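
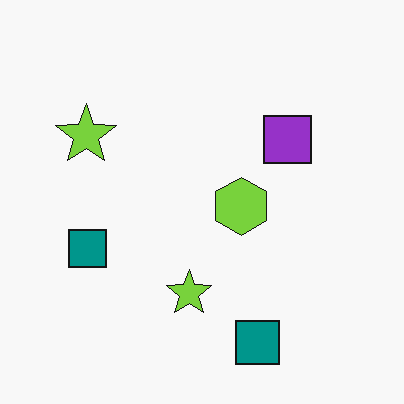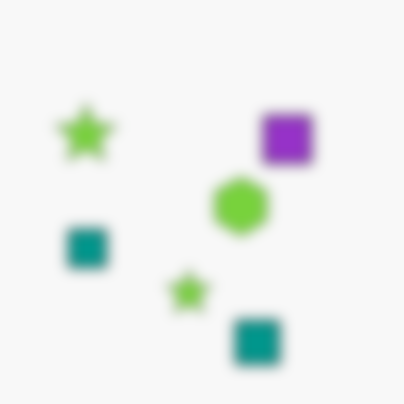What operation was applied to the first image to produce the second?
The image was strongly gaussian-blurred.

Shape edges and outlines are uniformly softened across the whole image.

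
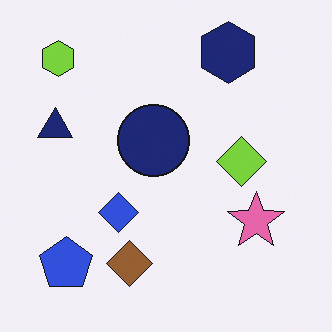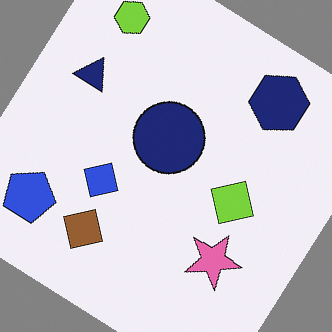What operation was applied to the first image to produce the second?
The transformation is: rotated clockwise by a large amount — several tens of degrees.

Every shape is tilted by the same angle and the image corners show triangular fill wedges — a whole-image rotation by a non-right angle.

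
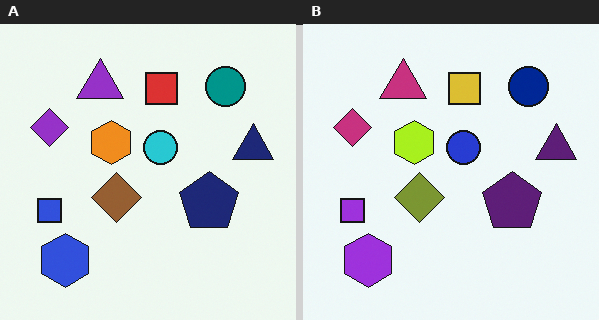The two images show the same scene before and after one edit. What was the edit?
It was hue-shifted by a small amount.

Every shape's color has rotated by the same amount around the hue wheel — a uniform hue shift.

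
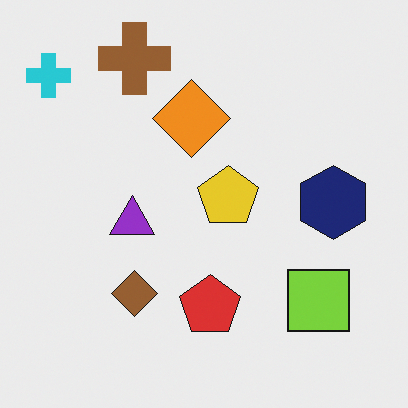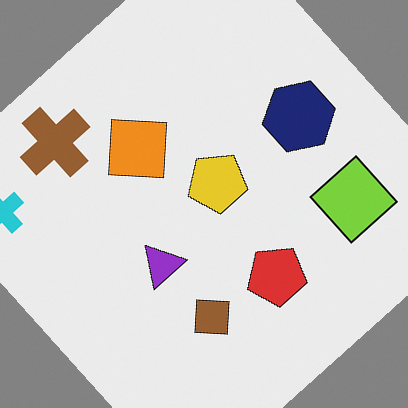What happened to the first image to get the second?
The image was rotated counter-clockwise by a large amount — several tens of degrees.

Every shape is tilted by the same angle and the image corners show triangular fill wedges — a whole-image rotation by a non-right angle.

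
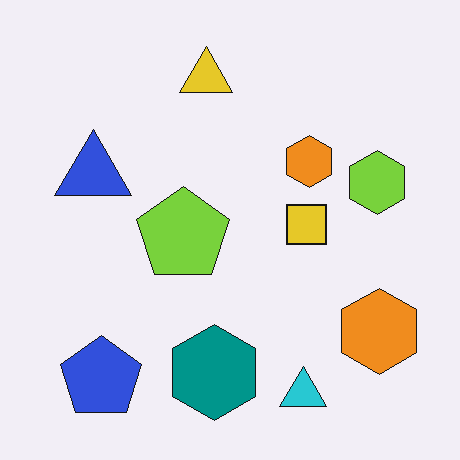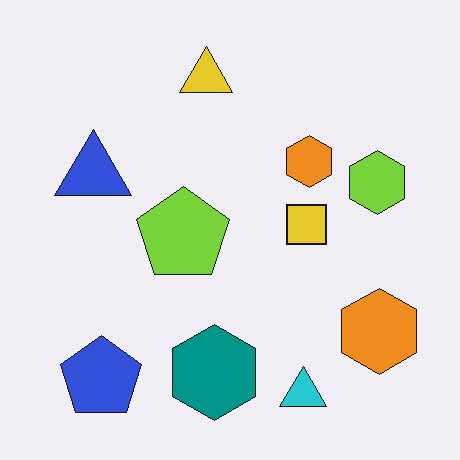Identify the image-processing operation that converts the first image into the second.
The image was given moderate JPEG compression.

Blocky 8×8 compression artifacts appear around shape edges and the flat background shows ringing — characteristic JPEG degradation.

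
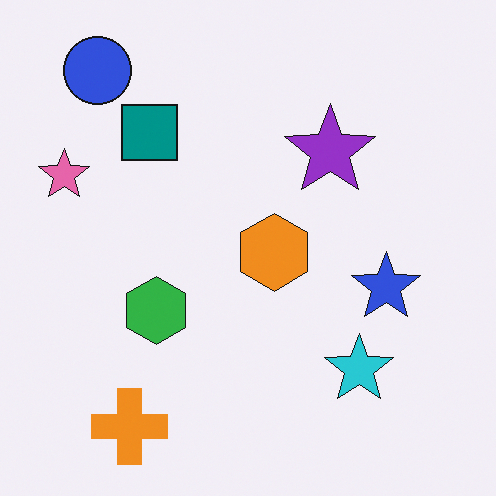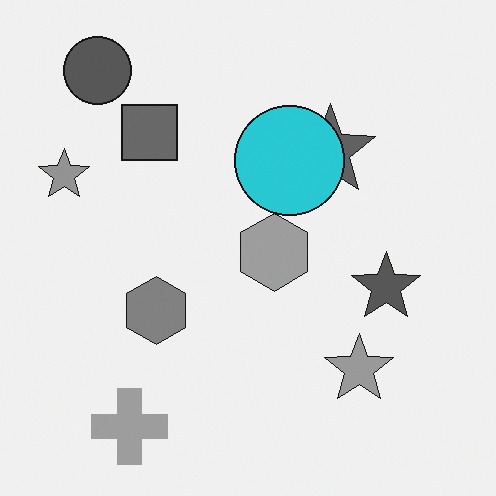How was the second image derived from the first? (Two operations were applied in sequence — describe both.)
It was converted to grayscale, then overlaid with an additional cyan circle.

All color is removed — every shape is now a shade of grey. A cyan circle appears in the second image that is absent from the first.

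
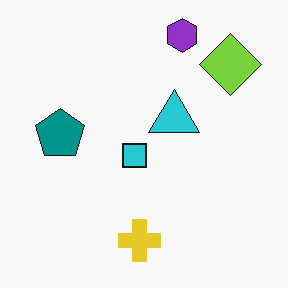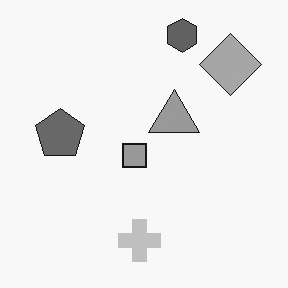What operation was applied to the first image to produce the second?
It was converted to grayscale.

All color is removed — every shape is now a shade of grey.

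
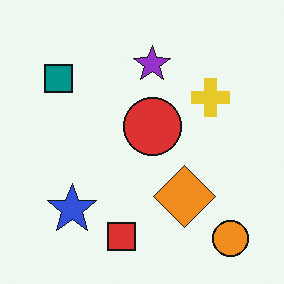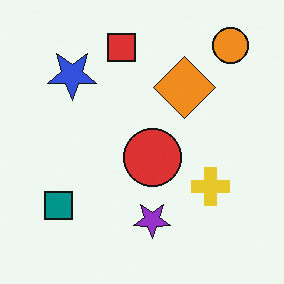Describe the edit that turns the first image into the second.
The second image is the first flipped vertically (top ↔ bottom).

The orange circle is in the bottom-right of the first image and the top-right of the second — shapes on opposite sides of the horizontal midline have swapped in a mirror flip.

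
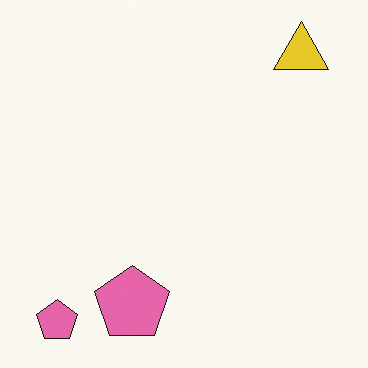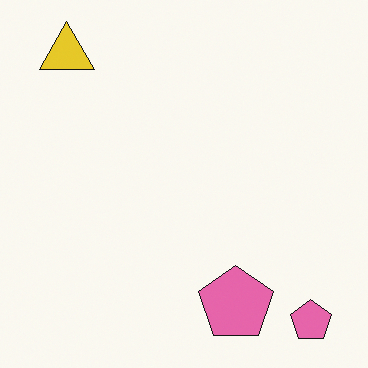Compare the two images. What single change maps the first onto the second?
The second image is the first flipped horizontally (left ↔ right).

The yellow triangle is in the top-right of the first image and the top-left of the second — shapes on opposite sides of the vertical midline have swapped in a mirror flip.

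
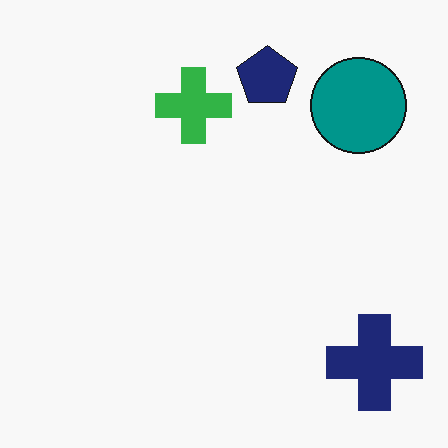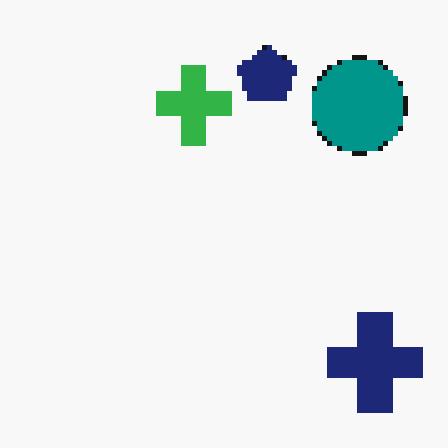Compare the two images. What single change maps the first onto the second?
The image was lightly pixelated (a mild mosaic effect).

Shapes are reduced to large square blocks; fine edges and outlines are lost — a downscale-then-upscale (mosaic) effect.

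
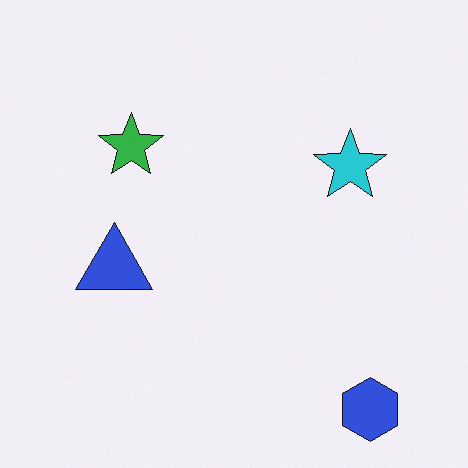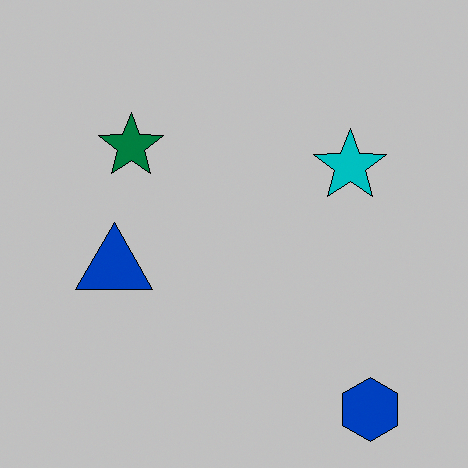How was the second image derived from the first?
Heavily posterized to just a handful of flat colors.

Each flat color has snapped to a coarser quantized level — most visibly, the near-white background has dropped to a flat grey.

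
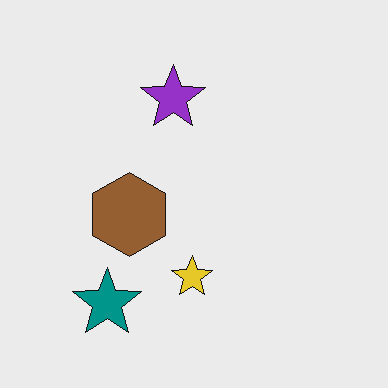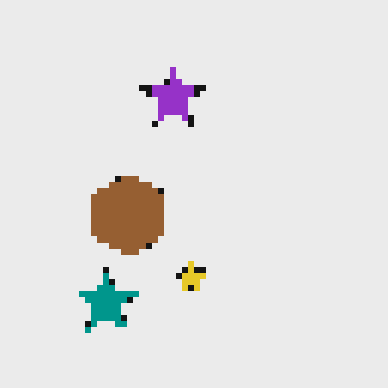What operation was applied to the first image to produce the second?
The image was moderately pixelated.

Shapes are reduced to large square blocks; fine edges and outlines are lost — a downscale-then-upscale (mosaic) effect.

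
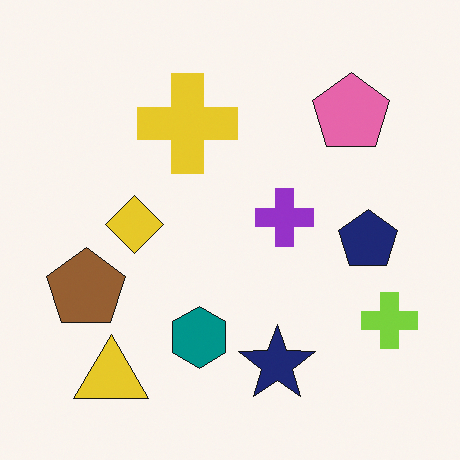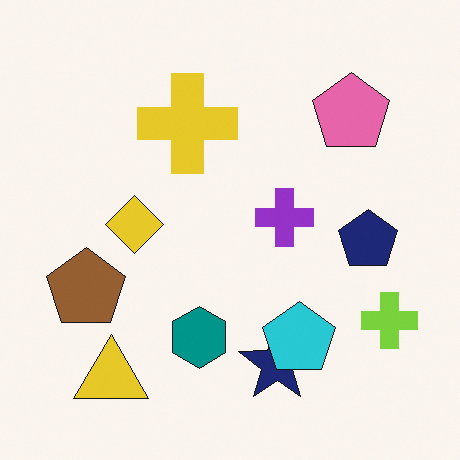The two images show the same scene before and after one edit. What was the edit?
The second image is the first overlaid with an additional cyan pentagon.

A cyan pentagon appears in the second image that is absent from the first.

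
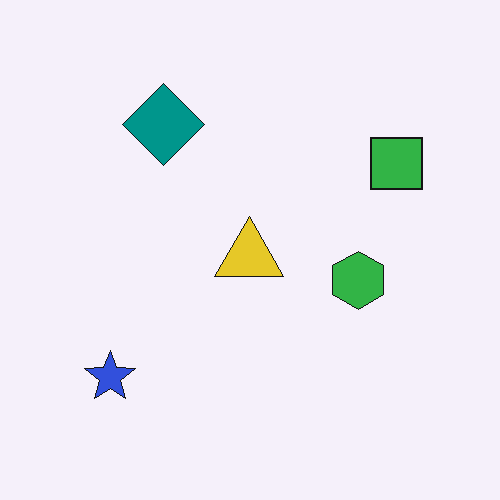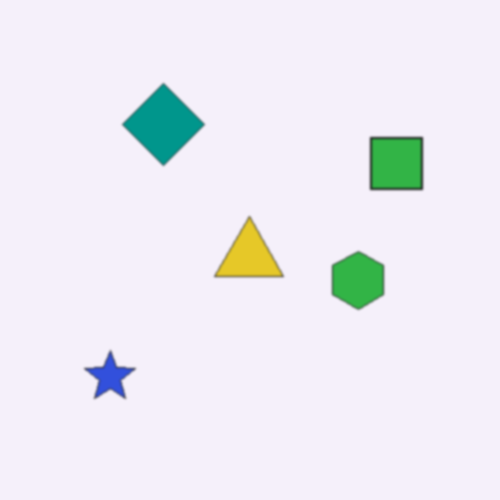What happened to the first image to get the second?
The transformation is: lightly blurred.

Shape edges and outlines are uniformly softened across the whole image.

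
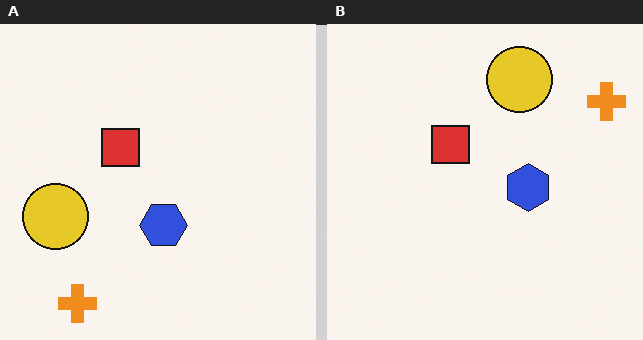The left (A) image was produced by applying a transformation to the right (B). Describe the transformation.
The image was transposed (reflected across the top-left ↔ bottom-right diagonal).

Shapes have swapped their row and column positions — what was in the top-right is now in the bottom-left — a diagonal reflection.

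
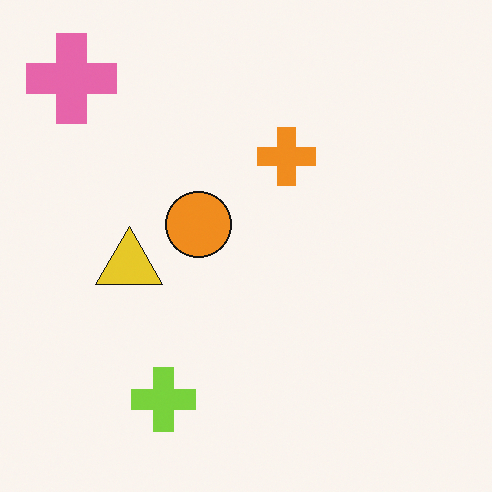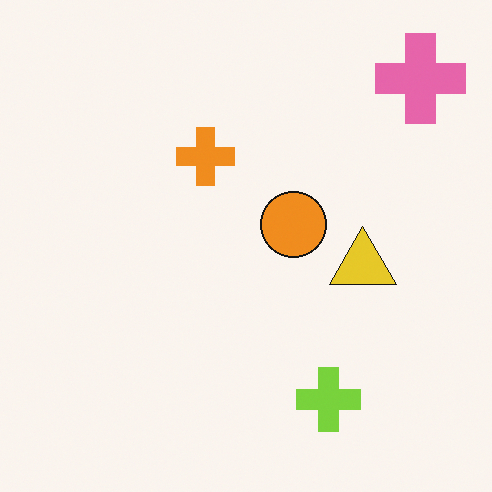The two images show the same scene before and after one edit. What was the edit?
The image was flipped horizontally (left ↔ right).

The pink cross is in the top-left of the first image and the top-right of the second — shapes on opposite sides of the vertical midline have swapped in a mirror flip.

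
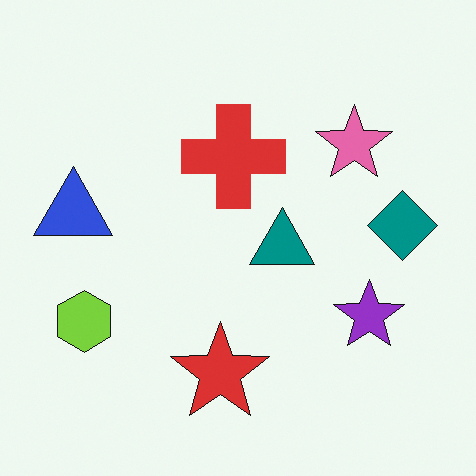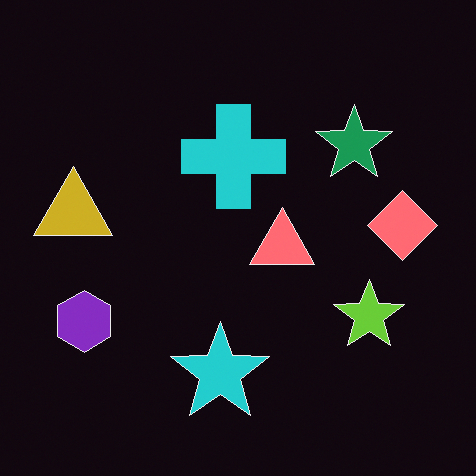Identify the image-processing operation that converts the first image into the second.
The second image is the first color-inverted (negative).

The light background has become dark and every shape's color is its complement — a photographic negative.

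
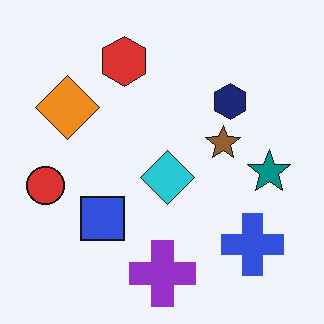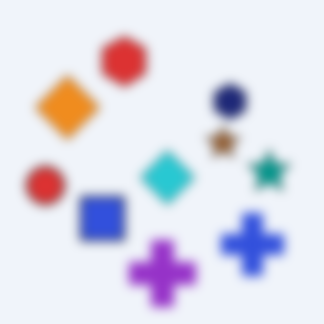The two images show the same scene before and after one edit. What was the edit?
The image was strongly gaussian-blurred.

Shape edges and outlines are uniformly softened across the whole image.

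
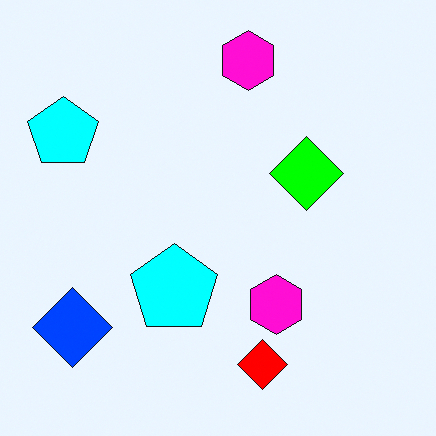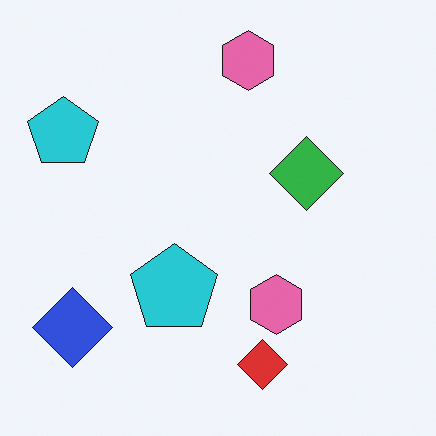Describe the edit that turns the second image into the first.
The transformation is: heavily oversaturated.

All colors are more vivid — a global saturation change.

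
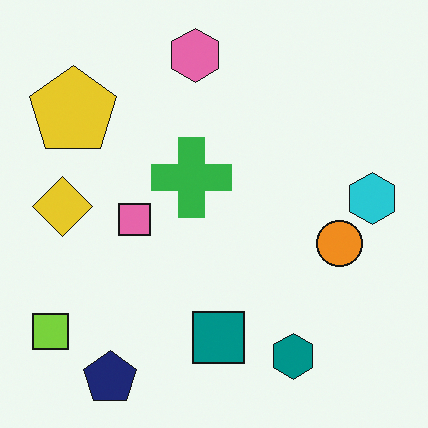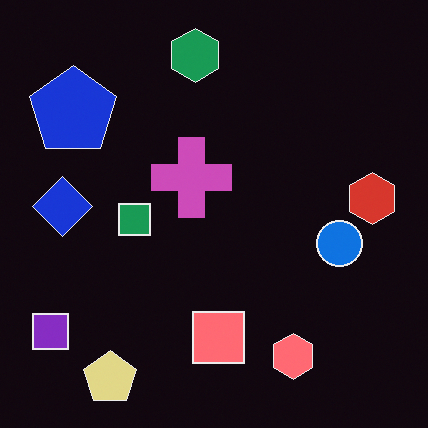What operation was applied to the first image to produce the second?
The image was color-inverted (negative).

The light background has become dark and every shape's color is its complement — a photographic negative.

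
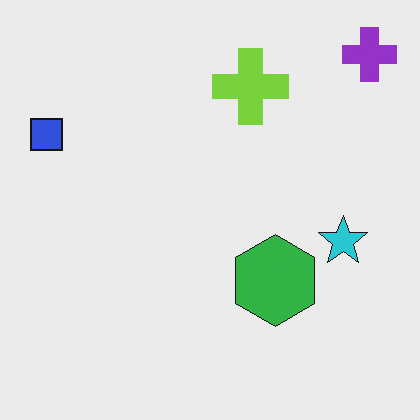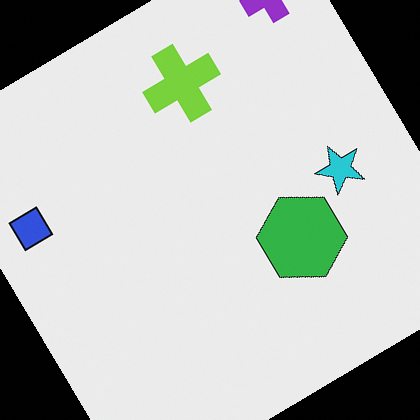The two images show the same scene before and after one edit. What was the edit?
It was rotated counter-clockwise by a large amount — several tens of degrees.

Every shape is tilted by the same angle and the image corners show triangular fill wedges — a whole-image rotation by a non-right angle.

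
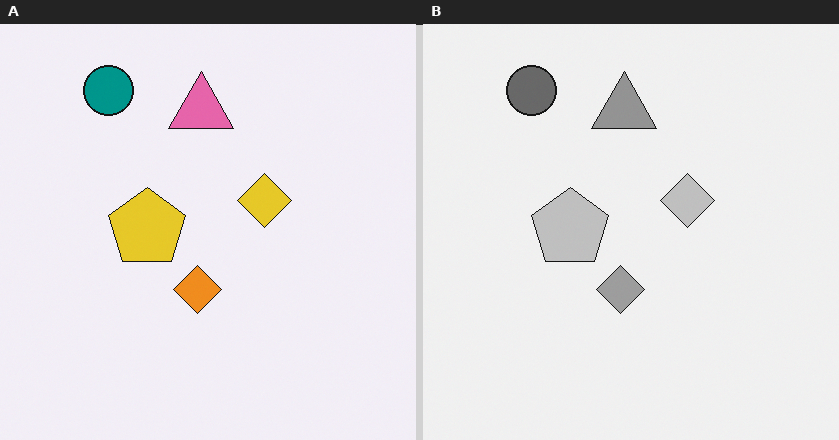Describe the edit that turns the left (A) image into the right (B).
The right (B) image is the left (A) converted to grayscale.

All color is removed — every shape is now a shade of grey.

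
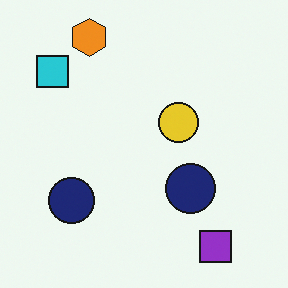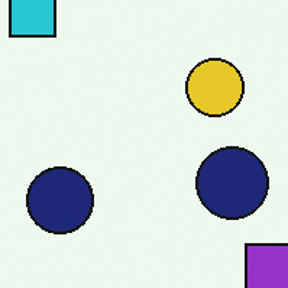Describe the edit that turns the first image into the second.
This is the original image cropped slightly and scaled back up.

The visible shapes are larger and the field of view is narrower; shapes near the original edges may be partly or wholly outside the frame — a crop-and-rescale.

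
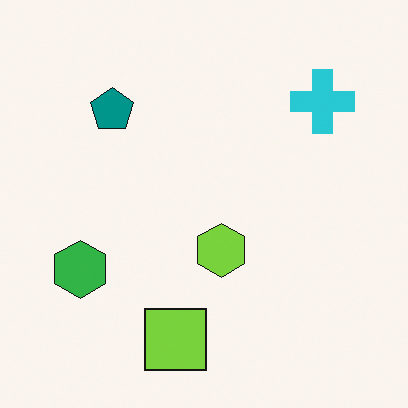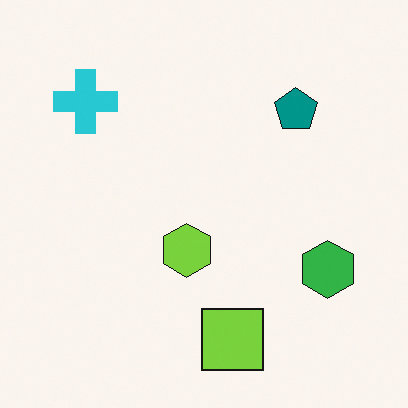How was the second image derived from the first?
The transformation is: flipped horizontally (left ↔ right).

The green hexagon is in the left of the first image and the right of the second — shapes on opposite sides of the vertical midline have swapped in a mirror flip.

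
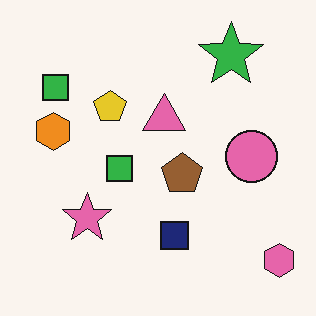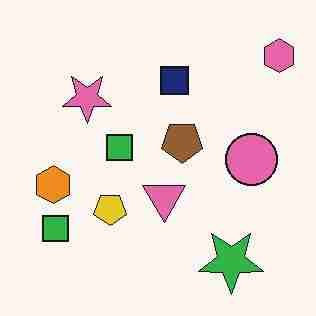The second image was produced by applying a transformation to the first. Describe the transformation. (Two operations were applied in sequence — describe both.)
This is the original image flipped vertically (top ↔ bottom), then heavily JPEG-compressed with obvious blocking artifacts.

The green star is in the top-right of the first image and the bottom-right of the second — shapes on opposite sides of the horizontal midline have swapped in a mirror flip. Blocky 8×8 compression artifacts appear around shape edges and the flat background shows ringing — characteristic JPEG degradation.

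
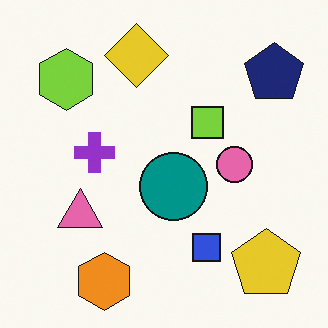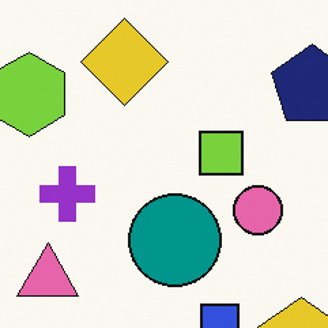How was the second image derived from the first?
The image was cropped to a modestly smaller region and rescaled.

The visible shapes are larger and the field of view is narrower; shapes near the original edges may be partly or wholly outside the frame — a crop-and-rescale.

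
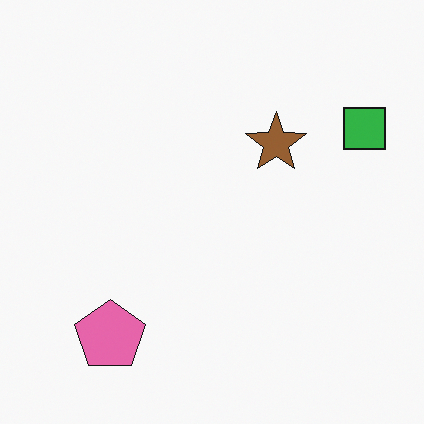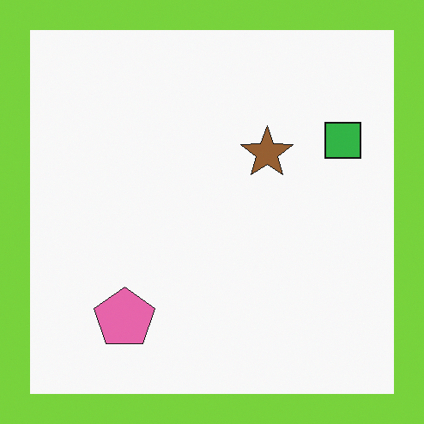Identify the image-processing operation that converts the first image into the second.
The second image is the first framed with a lime border.

A solid lime frame runs around the edge of the second image, with the content slightly shrunk inside it.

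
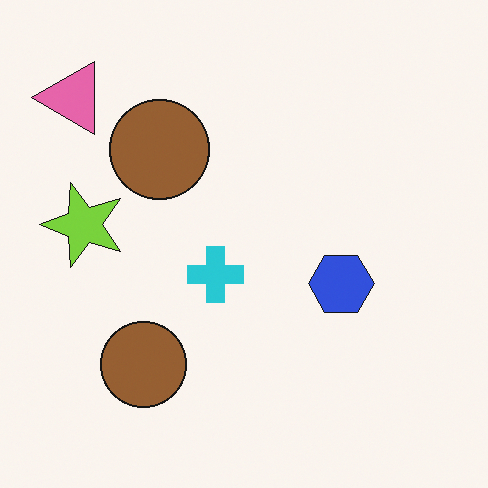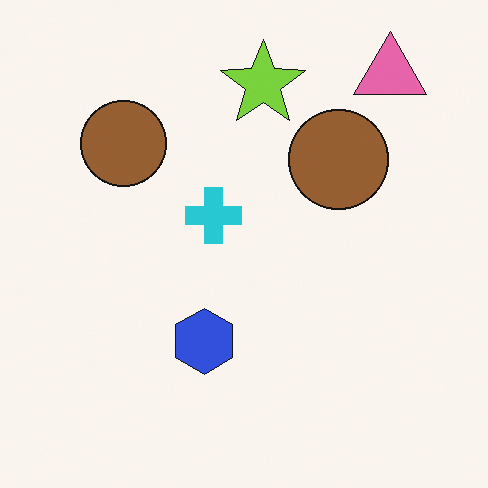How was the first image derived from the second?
The image was rotated 90° counter-clockwise.

The pink triangle sits in the top-right of the second image and the top-left of the first — consistent with a whole-image 90° counter-clockwise rotation.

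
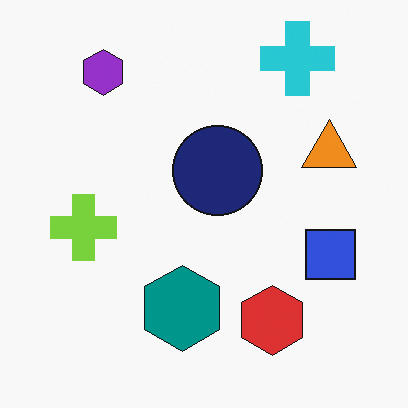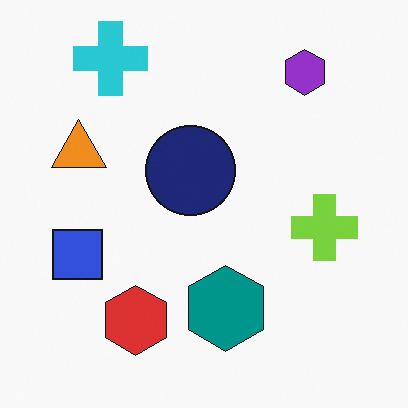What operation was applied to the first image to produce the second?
The transformation is: flipped horizontally (left ↔ right).

The blue square is in the right of the first image and the left of the second — shapes on opposite sides of the vertical midline have swapped in a mirror flip.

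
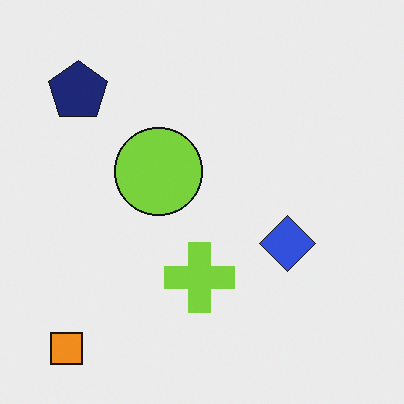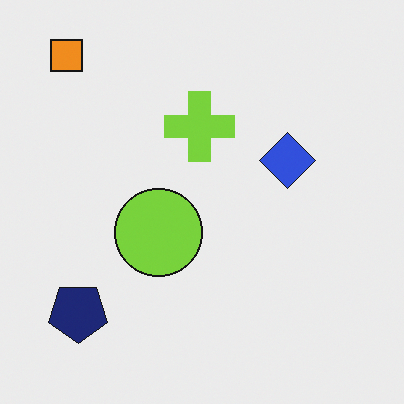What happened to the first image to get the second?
The second image is the first flipped vertically (top ↔ bottom).

The orange square is in the bottom-left of the first image and the top-left of the second — shapes on opposite sides of the horizontal midline have swapped in a mirror flip.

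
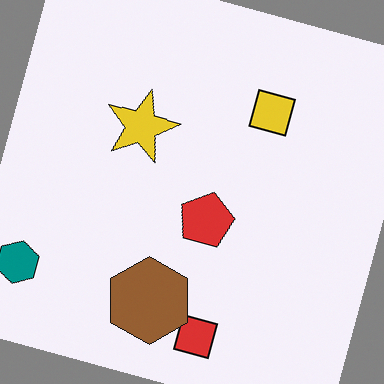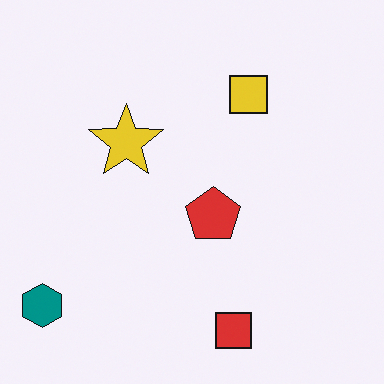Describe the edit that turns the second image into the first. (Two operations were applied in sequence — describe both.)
The image was rotated clockwise by a moderate amount, then overlaid with an additional brown hexagon.

Every shape is tilted by the same angle and the image corners show triangular fill wedges — a whole-image rotation by a non-right angle. A brown hexagon appears in the first image that is absent from the second.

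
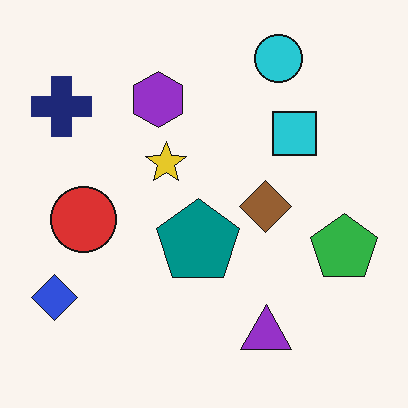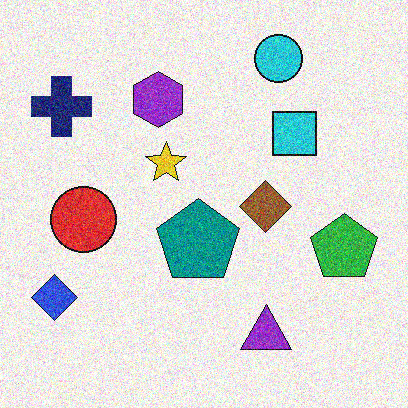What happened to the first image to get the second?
It was degraded with strong gaussian noise.

Random speckle covers the whole image, including the flat background.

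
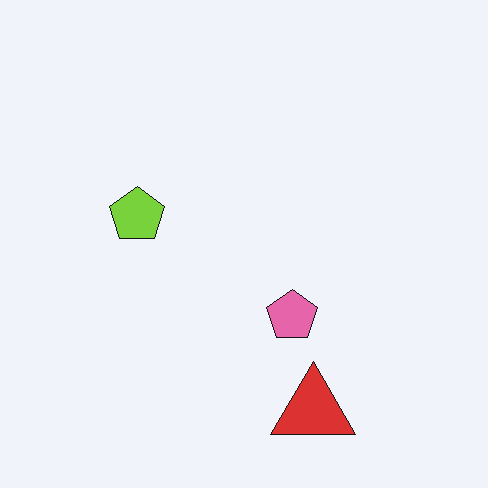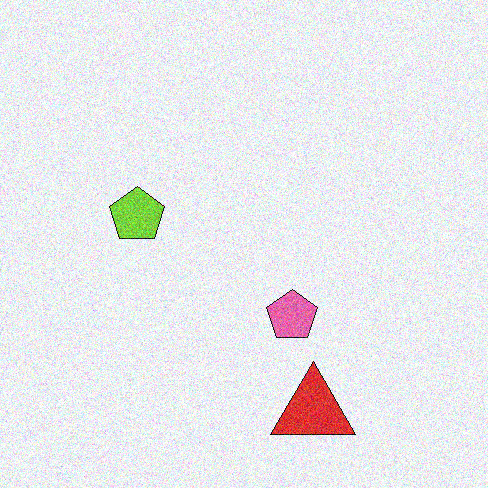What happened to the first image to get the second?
It was degraded with moderate additive noise.

Random speckle covers the whole image, including the flat background.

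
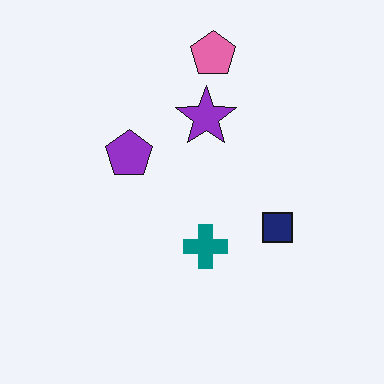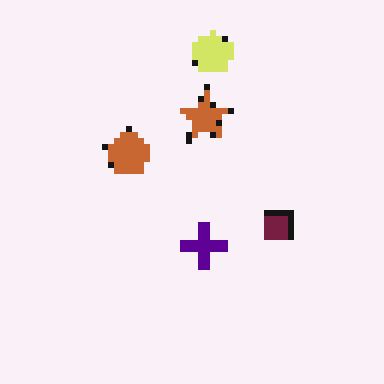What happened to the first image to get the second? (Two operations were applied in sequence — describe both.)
Hue-shifted through roughly a third of the color wheel, then pixelated into visible square blocks.

Every shape's color has rotated by the same amount around the hue wheel — a uniform hue shift. Shapes are reduced to large square blocks; fine edges and outlines are lost — a downscale-then-upscale (mosaic) effect.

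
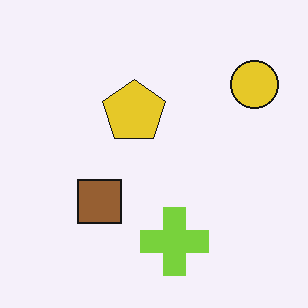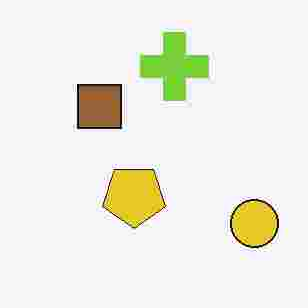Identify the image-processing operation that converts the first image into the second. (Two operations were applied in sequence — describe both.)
This is the original image degraded with heavy JPEG compression, then flipped vertically (top ↔ bottom).

Blocky 8×8 compression artifacts appear around shape edges and the flat background shows ringing — characteristic JPEG degradation. The lime cross is in the bottom of the first image and the top of the second — shapes on opposite sides of the horizontal midline have swapped in a mirror flip.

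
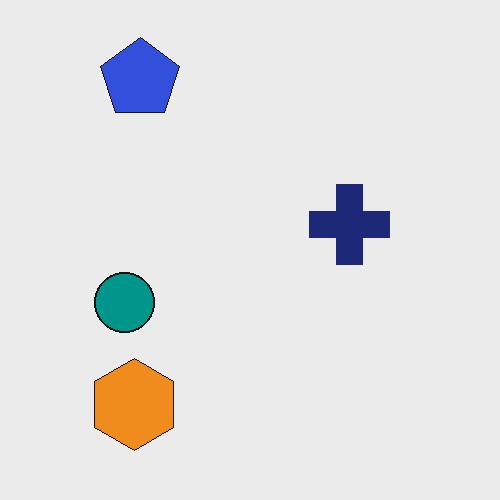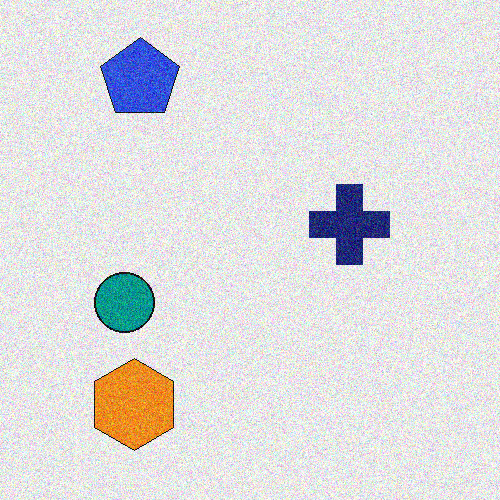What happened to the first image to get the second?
It was degraded with visible gaussian noise.

Random speckle covers the whole image, including the flat background.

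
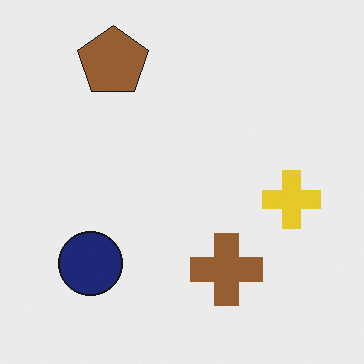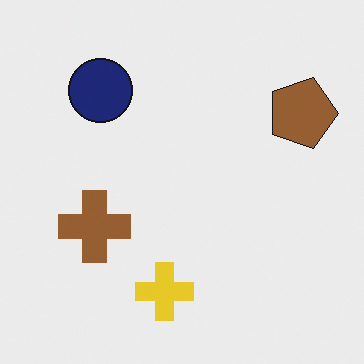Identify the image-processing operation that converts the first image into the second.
The second image is the first rotated 90° clockwise.

The brown pentagon sits in the top-left of the first image and the top-right of the second — consistent with a whole-image 90° clockwise rotation.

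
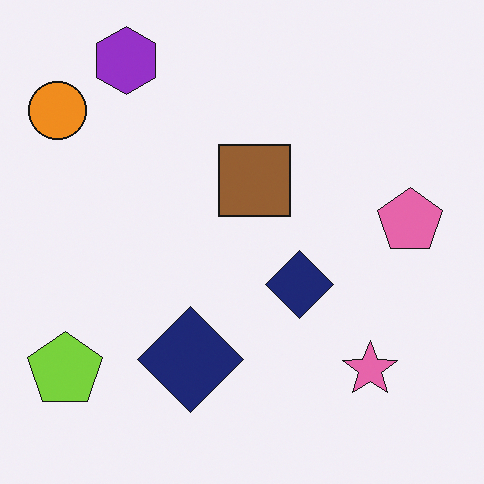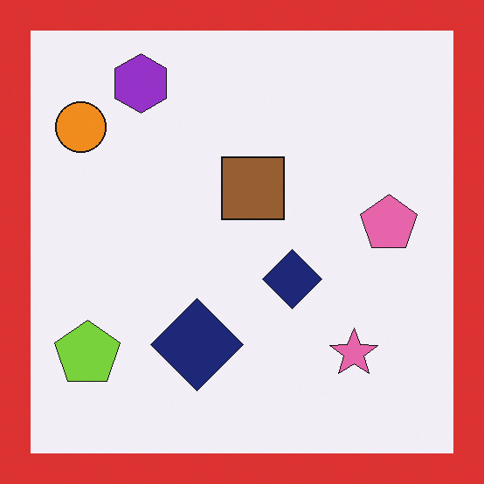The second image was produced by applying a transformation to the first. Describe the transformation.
The image was framed with a red border.

A solid red frame runs around the edge of the second image, with the content slightly shrunk inside it.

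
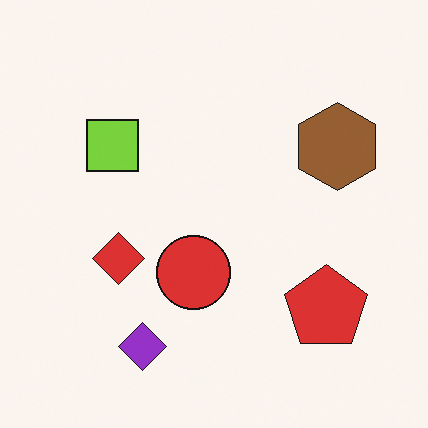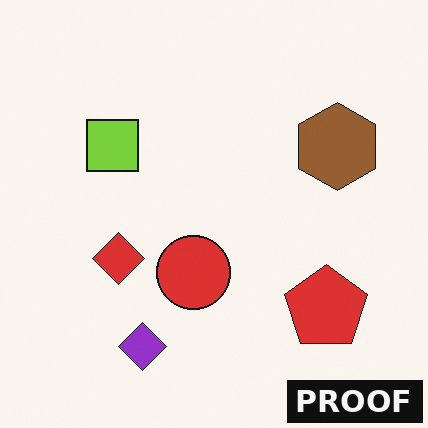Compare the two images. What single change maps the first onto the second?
This is the original image watermarked with the text "PROOF" in the lower-right corner.

A dark label reading "PROOF" appears in the lower-right corner.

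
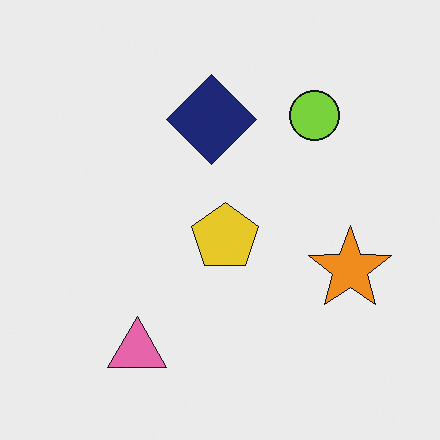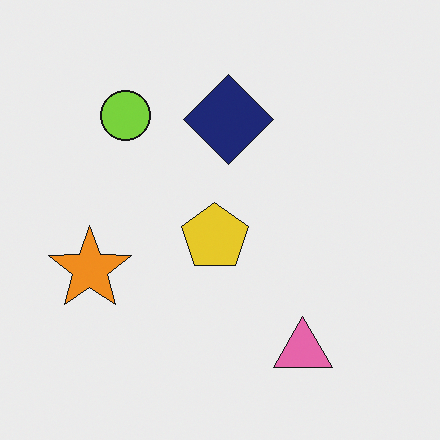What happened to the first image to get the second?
It was flipped horizontally (left ↔ right).

The orange star is in the right of the first image and the left of the second — shapes on opposite sides of the vertical midline have swapped in a mirror flip.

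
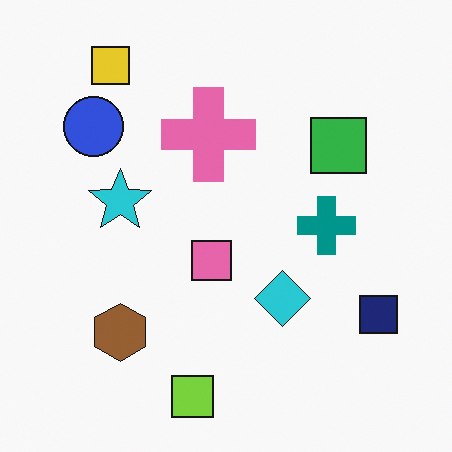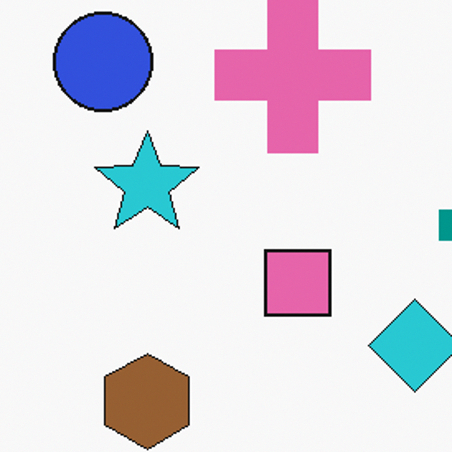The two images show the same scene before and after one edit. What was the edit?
The transformation is: cropped tightly and scaled back up.

The visible shapes are larger and the field of view is narrower; shapes near the original edges may be partly or wholly outside the frame — a crop-and-rescale.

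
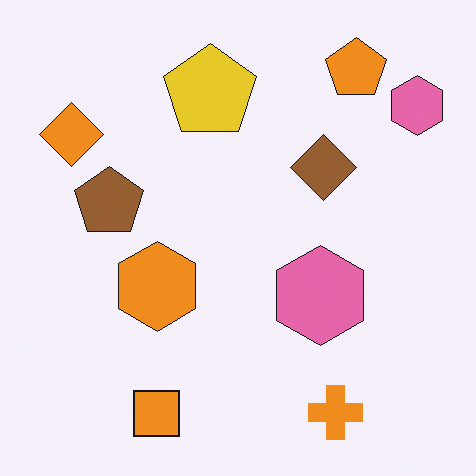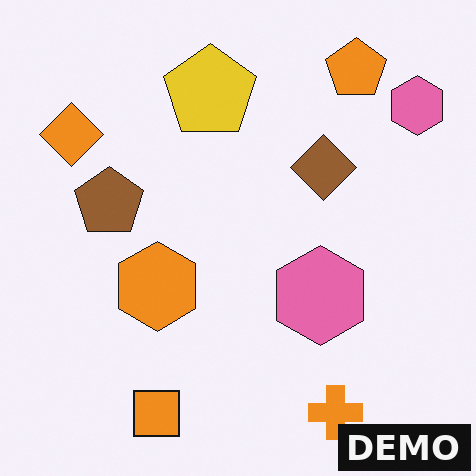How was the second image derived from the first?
The image was watermarked with the text "DEMO" in the lower-right corner.

A dark label reading "DEMO" appears in the lower-right corner.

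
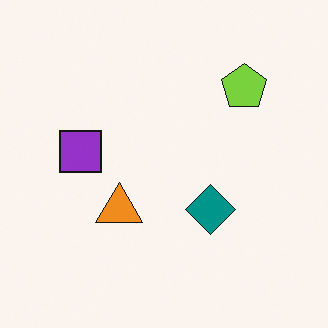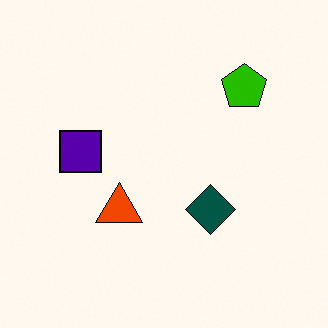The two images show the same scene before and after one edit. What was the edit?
It was given much higher contrast.

Tones are pushed away from mid-grey across the whole image — a global contrast change.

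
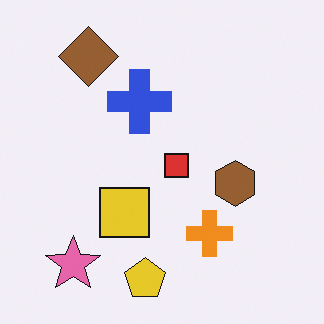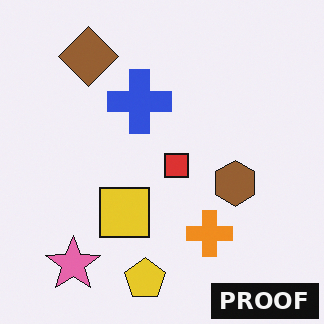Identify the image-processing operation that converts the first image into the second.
The image was watermarked with the text "PROOF" in the lower-right corner.

A dark label reading "PROOF" appears in the lower-right corner.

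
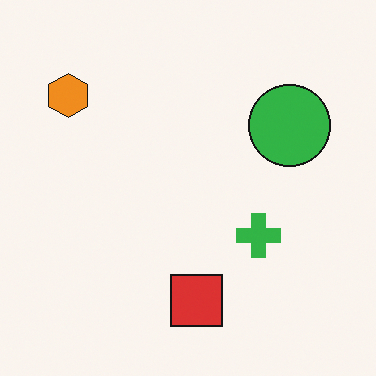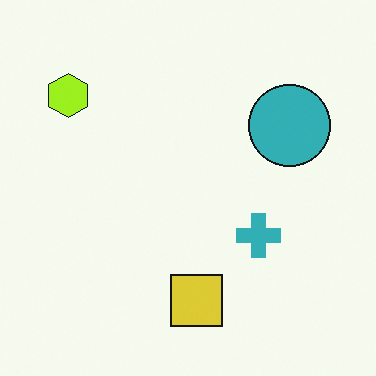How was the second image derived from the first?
The image was hue-shifted by a small amount.

Every shape's color has rotated by the same amount around the hue wheel — a uniform hue shift.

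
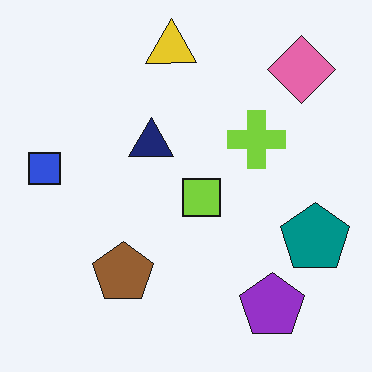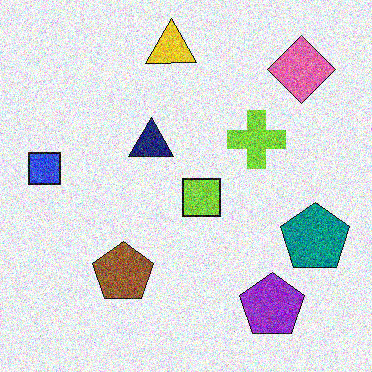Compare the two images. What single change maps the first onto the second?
This is the original image degraded with heavy additive noise.

Random speckle covers the whole image, including the flat background.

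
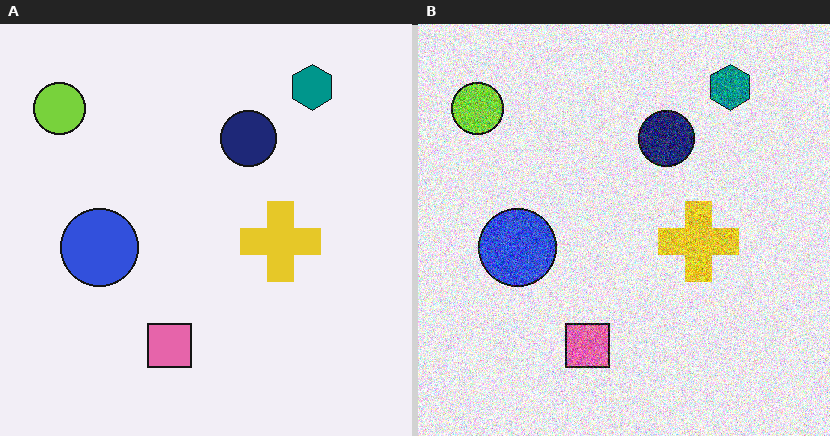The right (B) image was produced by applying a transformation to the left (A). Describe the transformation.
The right (B) image is the left (A) degraded with a thick layer of grain.

Random speckle covers the whole image, including the flat background.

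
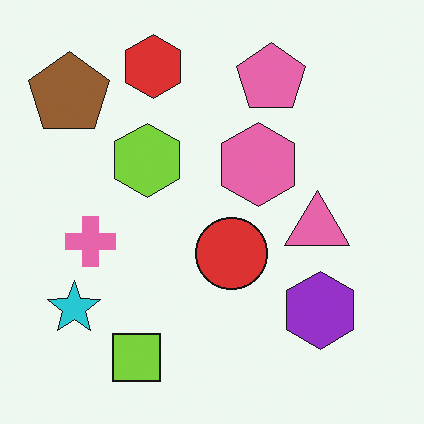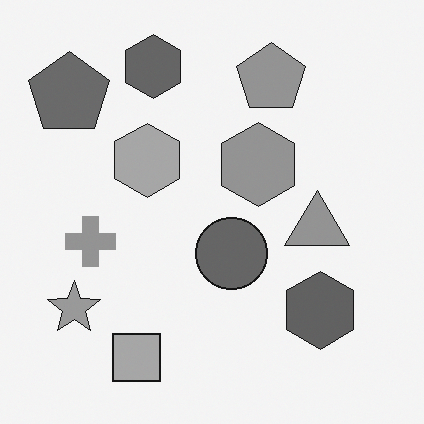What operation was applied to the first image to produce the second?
It was converted to grayscale.

All color is removed — every shape is now a shade of grey.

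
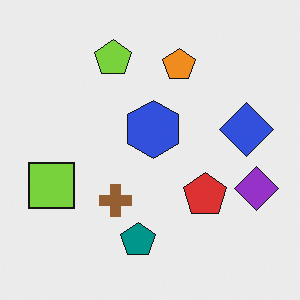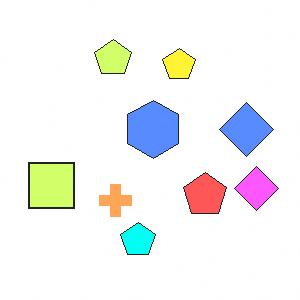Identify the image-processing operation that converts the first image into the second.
The transformation is: substantially brightened.

Every pixel — background and shapes alike — is uniformly brightened.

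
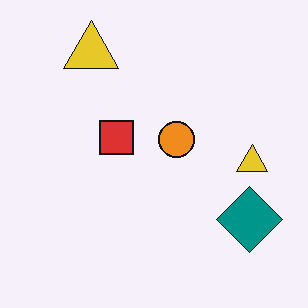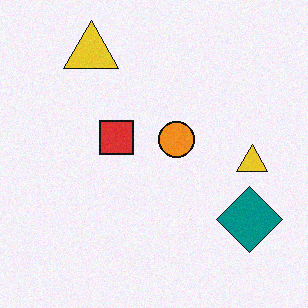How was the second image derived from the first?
The image was degraded with light additive noise.

Random speckle covers the whole image, including the flat background.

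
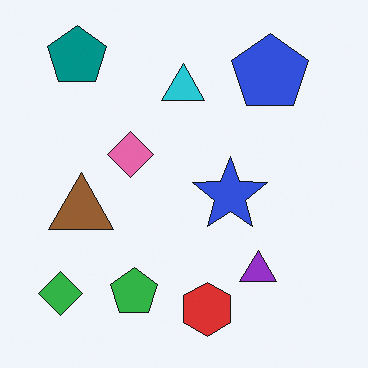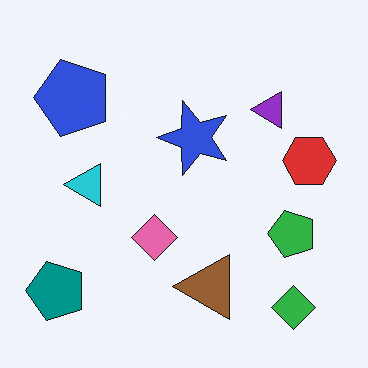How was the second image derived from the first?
The second image is the first rotated 90° counter-clockwise.

The teal pentagon sits in the top-left of the first image and the bottom-left of the second — consistent with a whole-image 90° counter-clockwise rotation.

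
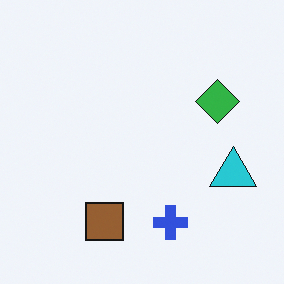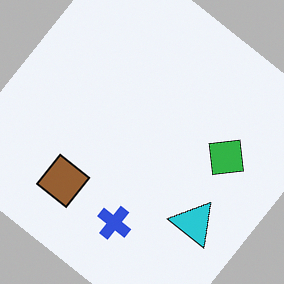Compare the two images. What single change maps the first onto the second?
The image was rotated clockwise by a large amount — several tens of degrees.

Every shape is tilted by the same angle and the image corners show triangular fill wedges — a whole-image rotation by a non-right angle.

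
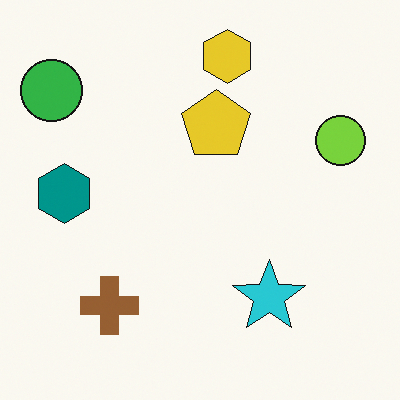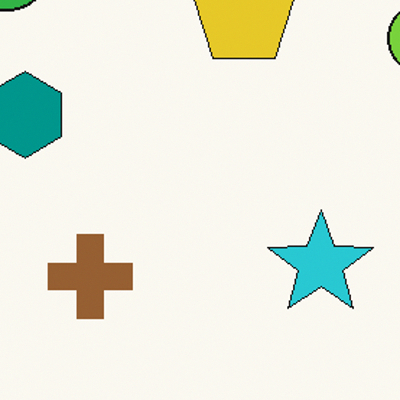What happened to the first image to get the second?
Cropped to a modestly smaller region and rescaled.

The visible shapes are larger and the field of view is narrower; shapes near the original edges may be partly or wholly outside the frame — a crop-and-rescale.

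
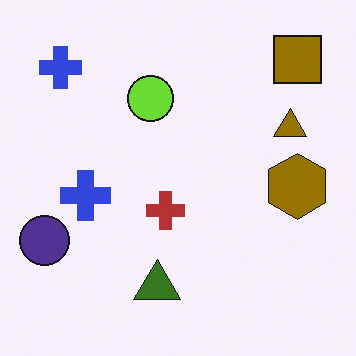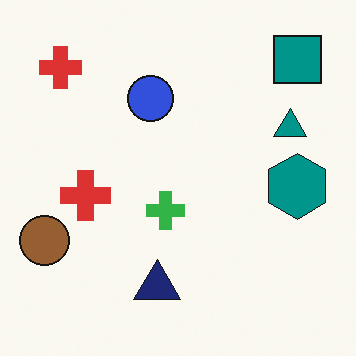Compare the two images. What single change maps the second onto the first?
Hue-shifted through roughly half the color wheel.

Every shape's color has rotated by the same amount around the hue wheel — a uniform hue shift.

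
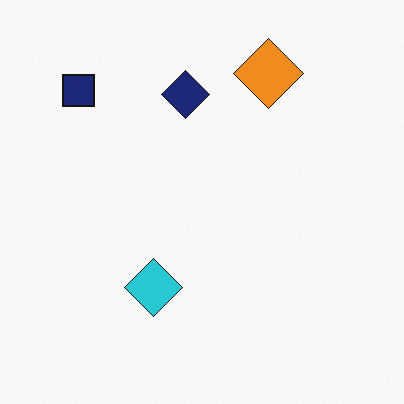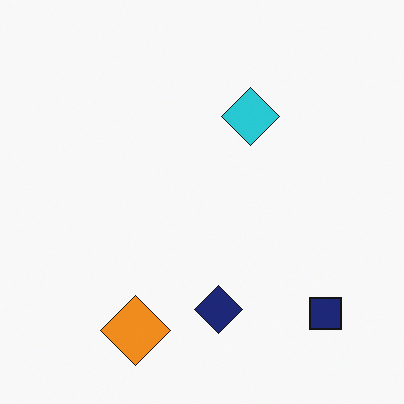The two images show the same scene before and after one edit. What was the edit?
Rotated 180°.

The navy square sits in the top-left of the first image and the bottom-right of the second — consistent with a whole-image 180° rotation.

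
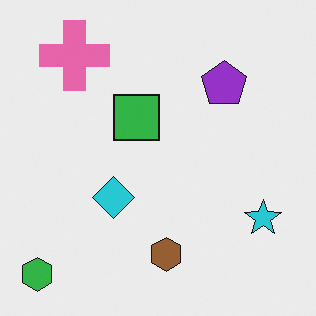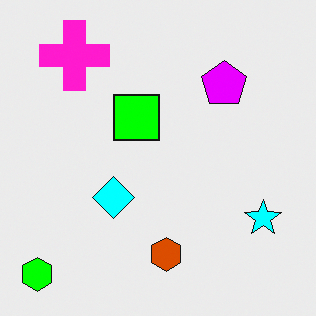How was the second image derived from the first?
The transformation is: made much more vivid (saturation change).

All colors are more vivid — a global saturation change.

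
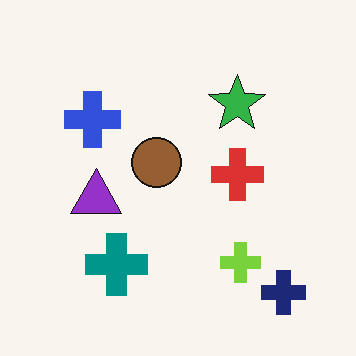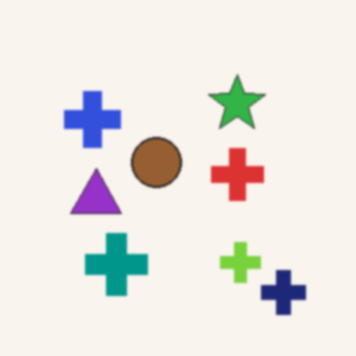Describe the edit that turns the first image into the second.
The image was slightly softened.

Shape edges and outlines are uniformly softened across the whole image.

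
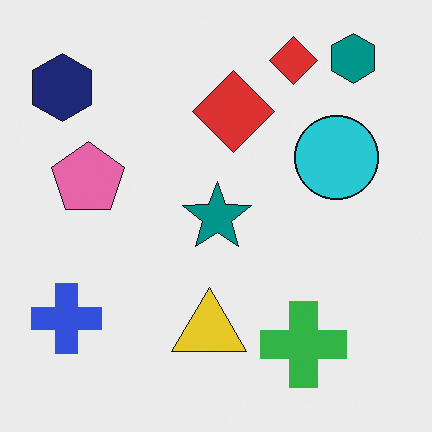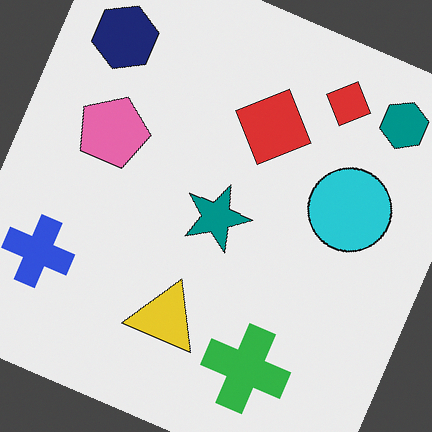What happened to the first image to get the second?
It was rotated clockwise by a moderate amount.

Every shape is tilted by the same angle and the image corners show triangular fill wedges — a whole-image rotation by a non-right angle.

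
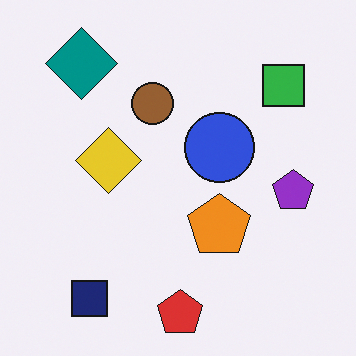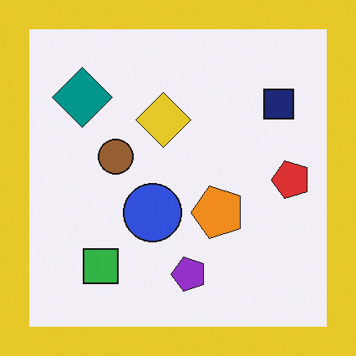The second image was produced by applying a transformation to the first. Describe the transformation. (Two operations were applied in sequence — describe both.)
This is the original image transposed (reflected across the top-left ↔ bottom-right diagonal), then framed with a yellow border.

Shapes have swapped their row and column positions — what was in the top-right is now in the bottom-left — a diagonal reflection. A solid yellow frame runs around the edge of the second image, with the content slightly shrunk inside it.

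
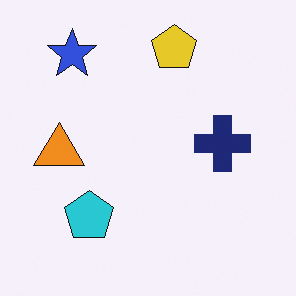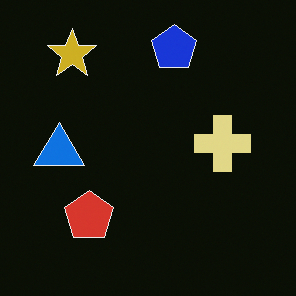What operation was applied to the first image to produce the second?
The image was color-inverted (negative).

The light background has become dark and every shape's color is its complement — a photographic negative.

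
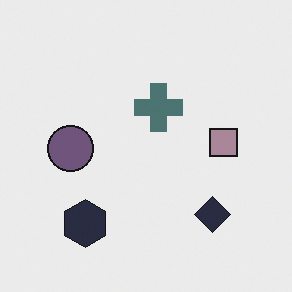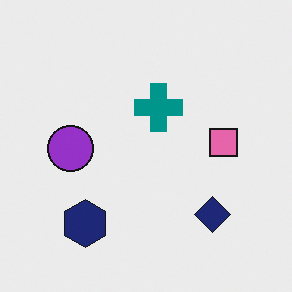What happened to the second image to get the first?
This is the original image heavily desaturated.

All colors are more muted and greyish — a global saturation change.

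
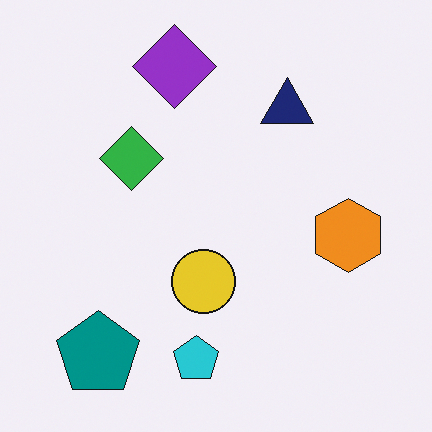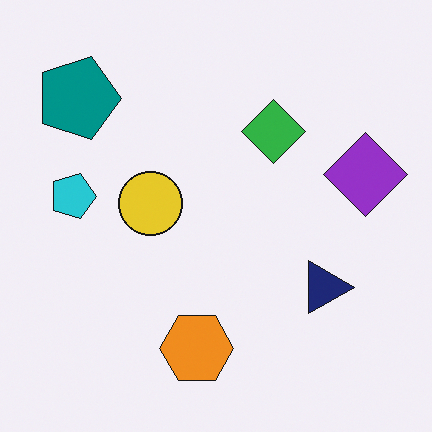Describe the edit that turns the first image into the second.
The transformation is: rotated 90° clockwise.

The teal pentagon sits in the bottom-left of the first image and the top-left of the second — consistent with a whole-image 90° clockwise rotation.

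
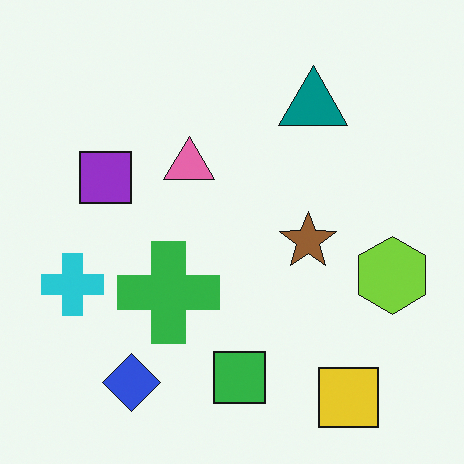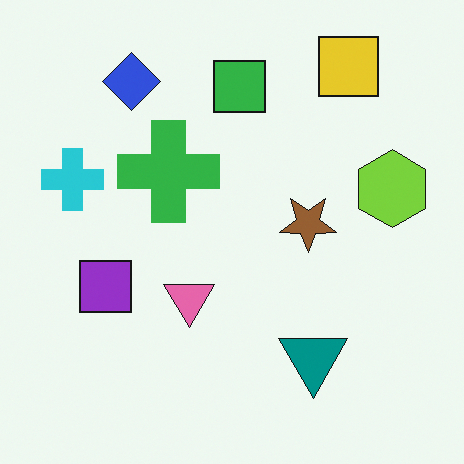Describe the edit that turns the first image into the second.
Flipped vertically (top ↔ bottom).

The yellow square is in the bottom-right of the first image and the top-right of the second — shapes on opposite sides of the horizontal midline have swapped in a mirror flip.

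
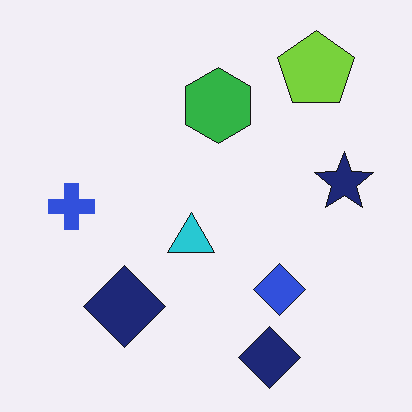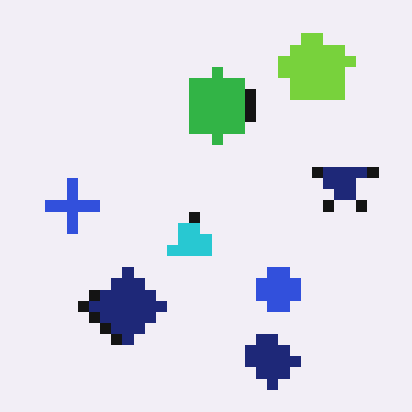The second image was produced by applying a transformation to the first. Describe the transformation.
Coarsely pixelated.

Shapes are reduced to large square blocks; fine edges and outlines are lost — a downscale-then-upscale (mosaic) effect.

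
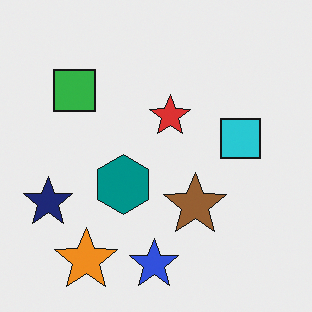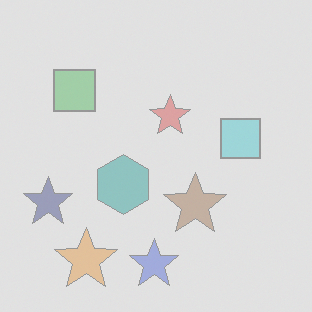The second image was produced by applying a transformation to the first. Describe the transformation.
This is the original image washed out (contrast reduced).

Tones are pushed toward mid-grey across the whole image — a global contrast change.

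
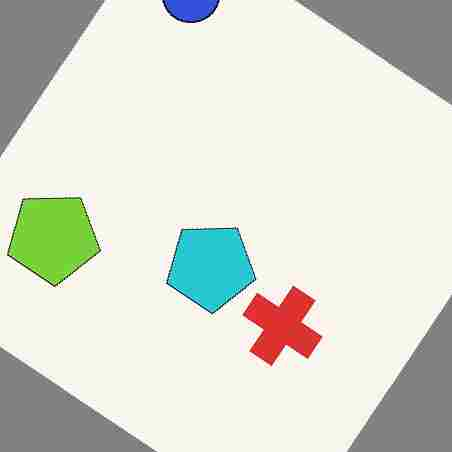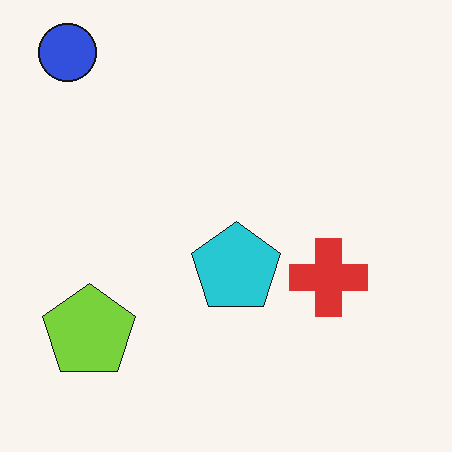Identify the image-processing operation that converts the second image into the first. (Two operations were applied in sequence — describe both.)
The first image is the second rotated clockwise by a large amount — several tens of degrees, then degraded with heavy JPEG compression.

Every shape is tilted by the same angle and the image corners show triangular fill wedges — a whole-image rotation by a non-right angle. Blocky 8×8 compression artifacts appear around shape edges and the flat background shows ringing — characteristic JPEG degradation.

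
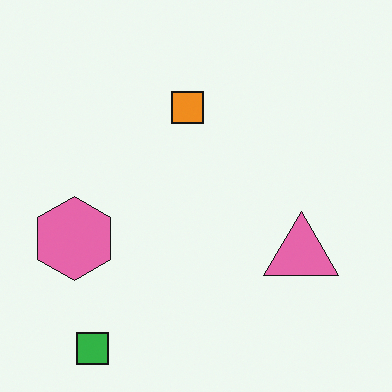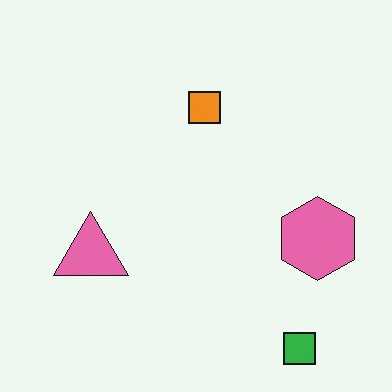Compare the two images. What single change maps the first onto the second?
The transformation is: flipped horizontally (left ↔ right).

The pink hexagon is in the left of the first image and the right of the second — shapes on opposite sides of the vertical midline have swapped in a mirror flip.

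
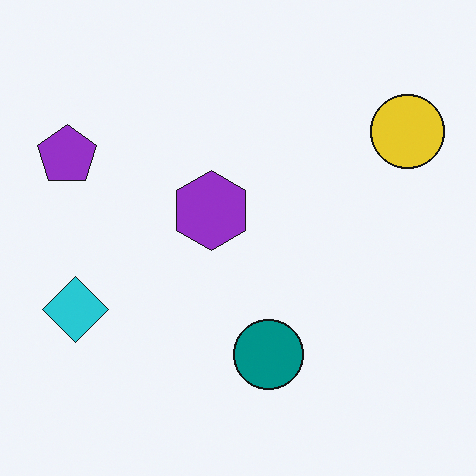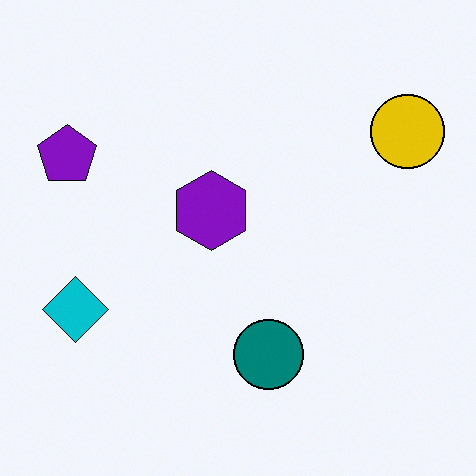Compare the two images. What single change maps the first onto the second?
The transformation is: given slightly increased contrast.

Tones are pushed away from mid-grey across the whole image — a global contrast change.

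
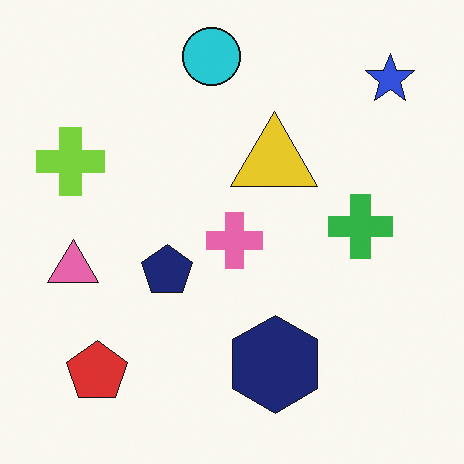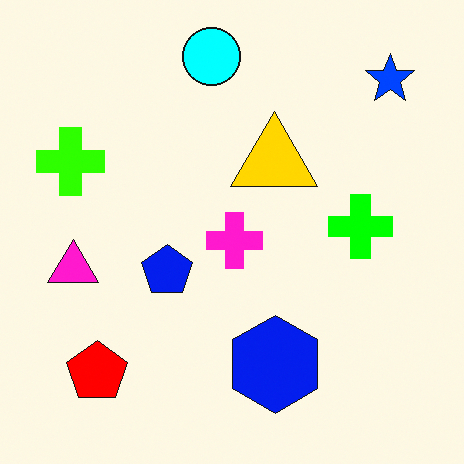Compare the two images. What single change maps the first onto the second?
The transformation is: heavily oversaturated.

All colors are more vivid — a global saturation change.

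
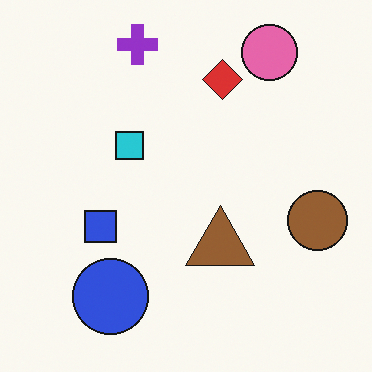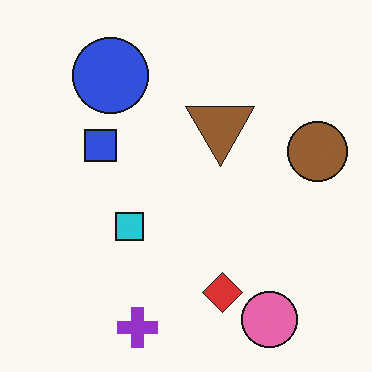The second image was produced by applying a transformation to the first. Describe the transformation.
The transformation is: flipped vertically (top ↔ bottom).

The purple cross is in the top of the first image and the bottom of the second — shapes on opposite sides of the horizontal midline have swapped in a mirror flip.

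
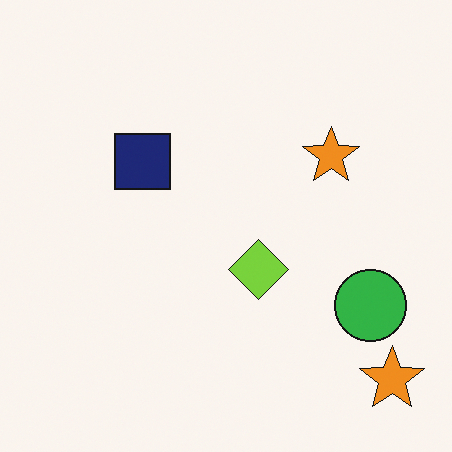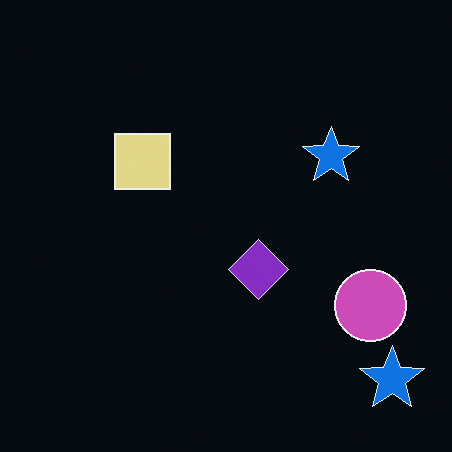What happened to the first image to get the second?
The transformation is: color-inverted (negative).

The light background has become dark and every shape's color is its complement — a photographic negative.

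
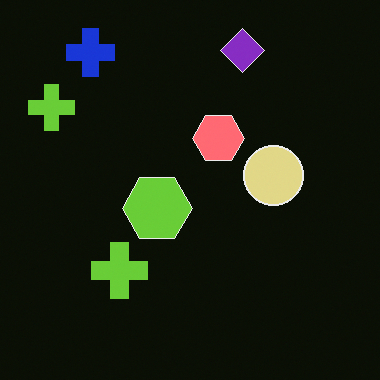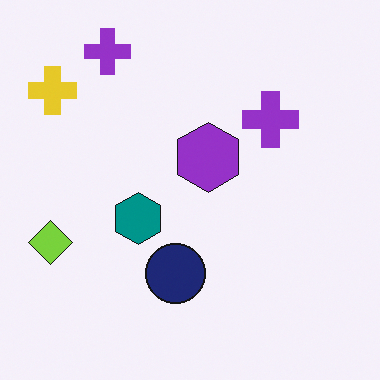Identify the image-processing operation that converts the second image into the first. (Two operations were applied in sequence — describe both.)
The transformation is: color-inverted (negative), then transposed (reflected across the top-left ↔ bottom-right diagonal).

The light background has become dark and every shape's color is its complement — a photographic negative. Shapes have swapped their row and column positions — what was in the top-right is now in the bottom-left — a diagonal reflection.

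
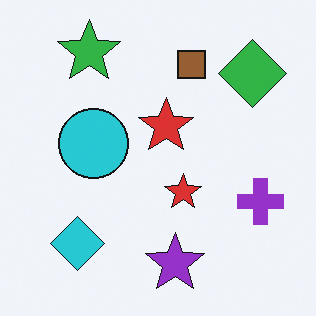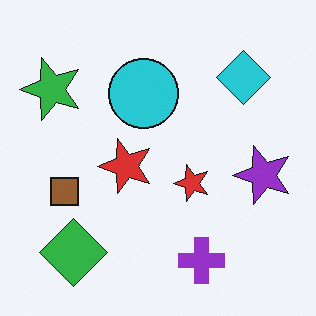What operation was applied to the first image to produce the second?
Transposed (reflected across the top-left ↔ bottom-right diagonal).

Shapes have swapped their row and column positions — what was in the top-right is now in the bottom-left — a diagonal reflection.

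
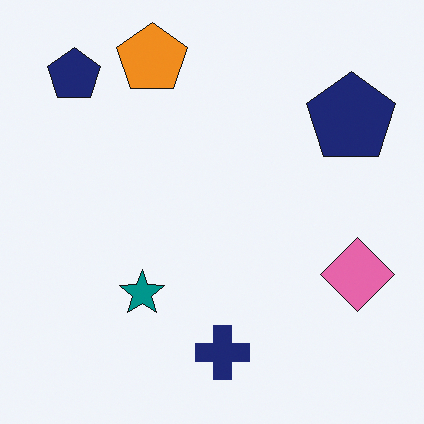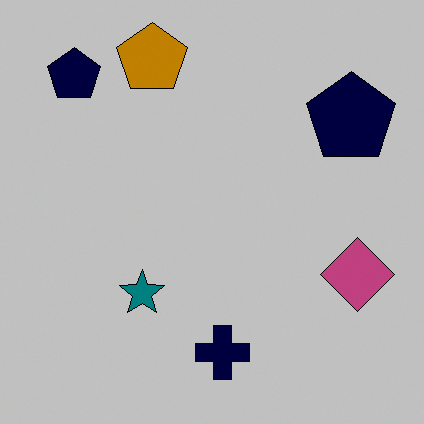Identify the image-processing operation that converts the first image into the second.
Heavily posterized to just a handful of flat colors.

Each flat color has snapped to a coarser quantized level — most visibly, the near-white background has dropped to a flat grey.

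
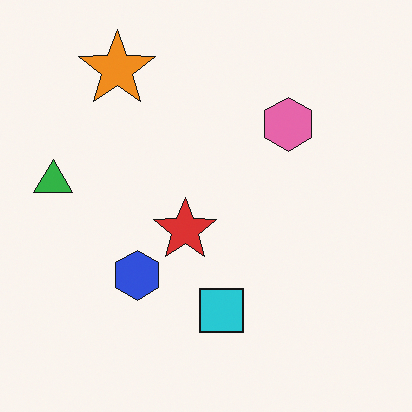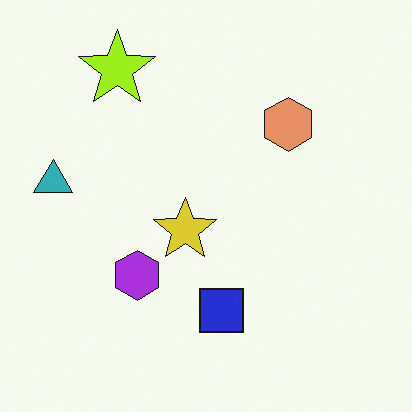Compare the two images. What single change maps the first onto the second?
The second image is the first hue-shifted slightly.

Every shape's color has rotated by the same amount around the hue wheel — a uniform hue shift.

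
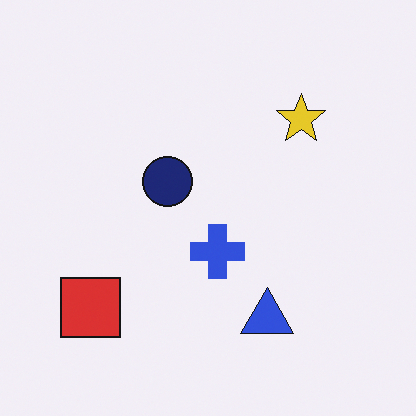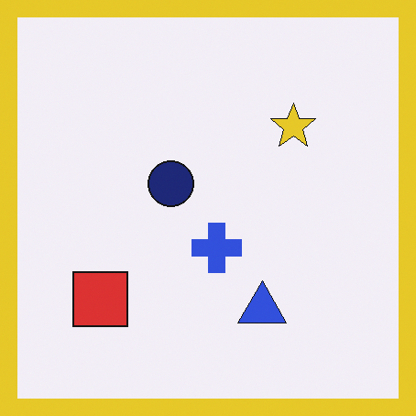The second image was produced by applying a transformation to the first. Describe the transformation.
The transformation is: framed with a yellow border.

A solid yellow frame runs around the edge of the second image, with the content slightly shrunk inside it.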